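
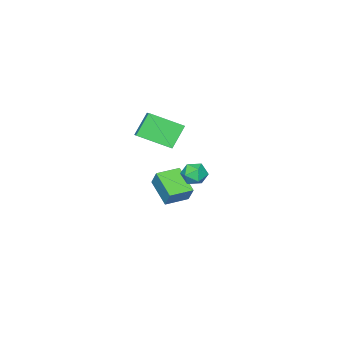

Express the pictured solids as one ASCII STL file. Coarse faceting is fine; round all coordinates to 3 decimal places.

solid 
facet normal -0.926 0.377 0.017
outer loop
vertex -3.155 -2.071 -3.634
vertex -2.913 -1.521 -2.619
vertex -2.582 -0.623 -4.557
endloop
endfacet
facet normal -0.206 -0.467 -0.860
outer loop
vertex -1.267 -1.159 -4.581
vertex -3.155 -2.071 -3.634
vertex -2.582 -0.623 -4.557
endloop
endfacet
facet normal -0.926 0.378 0.017
outer loop
vertex -2.582 -0.623 -4.557
vertex -2.913 -1.521 -2.619
vertex -2.339 -0.073 -3.542
endloop
endfacet
facet normal 0.317 0.800 -0.509
outer loop
vertex -2.339 -0.073 -3.542
vertex -1.267 -1.159 -4.581
vertex -2.582 -0.623 -4.557
endloop
endfacet
facet normal -0.317 -0.800 0.509
outer loop
vertex -3.155 -2.071 -3.634
vertex -1.598 -2.057 -2.643
vertex -2.913 -1.521 -2.619
endloop
endfacet
facet normal -0.206 -0.467 -0.860
outer loop
vertex -1.841 -2.607 -3.658
vertex -3.155 -2.071 -3.634
vertex -1.267 -1.159 -4.581
endloop
endfacet
facet normal -0.317 -0.800 0.509
outer loop
vertex -1.841 -2.607 -3.658
vertex -1.598 -2.057 -2.643
vertex -3.155 -2.071 -3.634
endloop
endfacet
facet normal 0.206 0.467 0.860
outer loop
vertex -2.913 -1.521 -2.619
vertex -1.598 -2.057 -2.643
vertex -2.339 -0.073 -3.542
endloop
endfacet
facet normal 0.317 0.800 -0.509
outer loop
vertex -1.025 -0.609 -3.566
vertex -1.267 -1.159 -4.581
vertex -2.339 -0.073 -3.542
endloop
endfacet
facet normal 0.206 0.467 0.860
outer loop
vertex -2.339 -0.073 -3.542
vertex -1.598 -2.057 -2.643
vertex -1.025 -0.609 -3.566
endloop
endfacet
facet normal 0.926 -0.377 -0.016
outer loop
vertex -1.025 -0.609 -3.566
vertex -1.841 -2.607 -3.658
vertex -1.267 -1.159 -4.581
endloop
endfacet
facet normal 0.926 -0.377 -0.017
outer loop
vertex -1.598 -2.057 -2.643
vertex -1.841 -2.607 -3.658
vertex -1.025 -0.609 -3.566
endloop
endfacet
facet normal -0.620 -0.631 -0.466
outer loop
vertex -4.333 -5.063 -0.172
vertex -5.388 -3.388 -1.036
vertex -3.301 -5.097 -1.498
endloop
endfacet
facet normal 0.488 -0.776 0.400
outer loop
vertex -2.352 -4.132 -0.784
vertex -4.333 -5.063 -0.172
vertex -3.301 -5.097 -1.498
endloop
endfacet
facet normal -0.620 -0.631 -0.467
outer loop
vertex -3.301 -5.097 -1.498
vertex -5.388 -3.388 -1.036
vertex -4.356 -3.422 -2.361
endloop
endfacet
facet normal 0.614 -0.020 -0.789
outer loop
vertex -4.356 -3.422 -2.361
vertex -2.352 -4.132 -0.784
vertex -3.301 -5.097 -1.498
endloop
endfacet
facet normal -0.614 0.020 0.789
outer loop
vertex -4.333 -5.063 -0.172
vertex -4.439 -2.423 -0.322
vertex -5.388 -3.388 -1.036
endloop
endfacet
facet normal 0.488 -0.776 0.400
outer loop
vertex -3.384 -4.098 0.541
vertex -4.333 -5.063 -0.172
vertex -2.352 -4.132 -0.784
endloop
endfacet
facet normal -0.614 0.020 0.789
outer loop
vertex -3.384 -4.098 0.541
vertex -4.439 -2.423 -0.322
vertex -4.333 -5.063 -0.172
endloop
endfacet
facet normal -0.488 0.776 -0.400
outer loop
vertex -5.388 -3.388 -1.036
vertex -4.439 -2.423 -0.322
vertex -4.356 -3.422 -2.361
endloop
endfacet
facet normal 0.614 -0.020 -0.789
outer loop
vertex -3.407 -2.457 -1.648
vertex -2.352 -4.132 -0.784
vertex -4.356 -3.422 -2.361
endloop
endfacet
facet normal -0.488 0.776 -0.400
outer loop
vertex -4.356 -3.422 -2.361
vertex -4.439 -2.423 -0.322
vertex -3.407 -2.457 -1.648
endloop
endfacet
facet normal 0.620 0.631 0.467
outer loop
vertex -3.407 -2.457 -1.648
vertex -3.384 -4.098 0.541
vertex -2.352 -4.132 -0.784
endloop
endfacet
facet normal 0.620 0.631 0.466
outer loop
vertex -4.439 -2.423 -0.322
vertex -3.384 -4.098 0.541
vertex -3.407 -2.457 -1.648
endloop
endfacet
facet normal -0.077 0.070 0.995
outer loop
vertex 1.715 3.553 1.329
vertex 1.034 3.201 1.301
vertex 1.676 2.788 1.38
endloop
endfacet
facet normal 0.606 0.022 0.795
outer loop
vertex 1.715 3.553 1.329
vertex 1.676 2.788 1.38
vertex 2.223 3.117 0.954
endloop
endfacet
facet normal 0.746 0.564 0.354
outer loop
vertex 1.715 3.553 1.329
vertex 2.223 3.117 0.954
vertex 1.919 3.733 0.612
endloop
endfacet
facet normal 0.149 0.948 0.280
outer loop
vertex 1.715 3.553 1.329
vertex 1.919 3.733 0.612
vertex 1.184 3.785 0.826
endloop
endfacet
facet normal -0.360 0.643 0.676
outer loop
vertex 1.715 3.553 1.329
vertex 1.184 3.785 0.826
vertex 1.034 3.201 1.301
endloop
endfacet
facet normal 0.687 -0.585 0.430
outer loop
vertex 2.223 3.117 0.954
vertex 1.676 2.788 1.38
vertex 1.856 2.495 0.694
endloop
endfacet
facet normal -0.419 -0.508 0.752
outer loop
vertex 1.676 2.788 1.38
vertex 1.034 3.201 1.301
vertex 1.121 2.547 0.908
endloop
endfacet
facet normal -0.877 0.418 0.237
outer loop
vertex 1.034 3.201 1.301
vertex 1.184 3.785 0.826
vertex 0.817 3.163 0.566
endloop
endfacet
facet normal -0.053 0.913 -0.404
outer loop
vertex 1.184 3.785 0.826
vertex 1.919 3.733 0.612
vertex 1.364 3.492 0.14
endloop
endfacet
facet normal 0.913 0.292 -0.285
outer loop
vertex 1.919 3.733 0.612
vertex 2.223 3.117 0.954
vertex 2.006 3.079 0.219
endloop
endfacet
facet normal -0.149 -0.948 -0.280
outer loop
vertex 1.325 2.727 0.191
vertex 1.856 2.495 0.694
vertex 1.121 2.547 0.908
endloop
endfacet
facet normal -0.746 -0.564 -0.354
outer loop
vertex 1.325 2.727 0.191
vertex 1.121 2.547 0.908
vertex 0.817 3.163 0.566
endloop
endfacet
facet normal -0.606 -0.022 -0.795
outer loop
vertex 1.325 2.727 0.191
vertex 0.817 3.163 0.566
vertex 1.364 3.492 0.14
endloop
endfacet
facet normal 0.077 -0.070 -0.995
outer loop
vertex 1.325 2.727 0.191
vertex 1.364 3.492 0.14
vertex 2.006 3.079 0.219
endloop
endfacet
facet normal 0.360 -0.643 -0.676
outer loop
vertex 1.325 2.727 0.191
vertex 2.006 3.079 0.219
vertex 1.856 2.495 0.694
endloop
endfacet
facet normal 0.053 -0.913 0.404
outer loop
vertex 1.121 2.547 0.908
vertex 1.856 2.495 0.694
vertex 1.676 2.788 1.38
endloop
endfacet
facet normal -0.913 -0.292 0.285
outer loop
vertex 0.817 3.163 0.566
vertex 1.121 2.547 0.908
vertex 1.034 3.201 1.301
endloop
endfacet
facet normal -0.687 0.585 -0.430
outer loop
vertex 1.364 3.492 0.14
vertex 0.817 3.163 0.566
vertex 1.184 3.785 0.826
endloop
endfacet
facet normal 0.419 0.508 -0.752
outer loop
vertex 2.006 3.079 0.219
vertex 1.364 3.492 0.14
vertex 1.919 3.733 0.612
endloop
endfacet
facet normal 0.877 -0.418 -0.237
outer loop
vertex 1.856 2.495 0.694
vertex 2.006 3.079 0.219
vertex 2.223 3.117 0.954
endloop
endfacet

endsolid


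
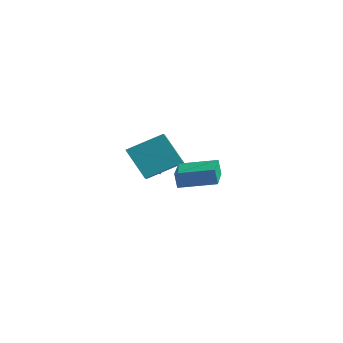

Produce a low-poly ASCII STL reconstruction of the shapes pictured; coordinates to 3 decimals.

solid 
facet normal -0.608 0.660 -0.441
outer loop
vertex -1.629 -3.357 -1.023
vertex -0.713 -1.941 -0.169
vertex -0.478 -3.245 -2.442
endloop
endfacet
facet normal -0.484 -0.749 -0.452
outer loop
vertex 0.033 -3.799 -2.071
vertex -1.629 -3.357 -1.023
vertex -0.478 -3.245 -2.442
endloop
endfacet
facet normal -0.608 0.660 -0.441
outer loop
vertex -0.478 -3.245 -2.442
vertex -0.713 -1.941 -0.169
vertex 0.438 -1.829 -1.587
endloop
endfacet
facet normal 0.629 0.061 -0.775
outer loop
vertex 0.438 -1.829 -1.587
vertex 0.033 -3.799 -2.071
vertex -0.478 -3.245 -2.442
endloop
endfacet
facet normal -0.629 -0.061 0.775
outer loop
vertex -1.629 -3.357 -1.023
vertex -0.202 -2.495 0.202
vertex -0.713 -1.941 -0.169
endloop
endfacet
facet normal -0.484 -0.749 -0.452
outer loop
vertex -1.118 -3.911 -0.653
vertex -1.629 -3.357 -1.023
vertex 0.033 -3.799 -2.071
endloop
endfacet
facet normal -0.628 -0.062 0.775
outer loop
vertex -1.118 -3.911 -0.653
vertex -0.202 -2.495 0.202
vertex -1.629 -3.357 -1.023
endloop
endfacet
facet normal 0.484 0.749 0.452
outer loop
vertex -0.713 -1.941 -0.169
vertex -0.202 -2.495 0.202
vertex 0.438 -1.829 -1.587
endloop
endfacet
facet normal 0.628 0.061 -0.776
outer loop
vertex 0.949 -2.383 -1.217
vertex 0.033 -3.799 -2.071
vertex 0.438 -1.829 -1.587
endloop
endfacet
facet normal 0.485 0.749 0.452
outer loop
vertex 0.438 -1.829 -1.587
vertex -0.202 -2.495 0.202
vertex 0.949 -2.383 -1.217
endloop
endfacet
facet normal 0.608 -0.660 0.442
outer loop
vertex 0.949 -2.383 -1.217
vertex -1.118 -3.911 -0.653
vertex 0.033 -3.799 -2.071
endloop
endfacet
facet normal 0.608 -0.660 0.441
outer loop
vertex -0.202 -2.495 0.202
vertex -1.118 -3.911 -0.653
vertex 0.949 -2.383 -1.217
endloop
endfacet
facet normal -0.144 -0.827 -0.543
outer loop
vertex -1.924 -1.09 -3.155
vertex -2.603 -1.046 -3.042
vertex -2.324 -0.734 -3.591
endloop
endfacet
facet normal 0.779 0.579 -0.241
outer loop
vertex -1.924 -1.09 -3.155
vertex -2.324 -0.734 -3.591
vertex -2.437 -0.094 -2.418
endloop
endfacet
facet normal -0.144 -0.827 -0.543
outer loop
vertex -2.324 -0.734 -3.591
vertex -2.603 -1.046 -3.042
vertex -3.003 -0.69 -3.478
endloop
endfacet
facet normal -0.023 0.877 -0.481
outer loop
vertex -2.324 -0.734 -3.591
vertex -3.003 -0.69 -3.478
vertex -2.437 -0.094 -2.418
endloop
endfacet
facet normal -0.145 -0.827 -0.542
outer loop
vertex -3.003 -0.69 -3.478
vertex -2.603 -1.046 -3.042
vertex -3.282 -1.001 -2.929
endloop
endfacet
facet normal -0.735 0.678 0.011
outer loop
vertex -3.003 -0.69 -3.478
vertex -3.282 -1.001 -2.929
vertex -2.437 -0.094 -2.418
endloop
endfacet
facet normal -0.145 -0.827 -0.542
outer loop
vertex -3.282 -1.001 -2.929
vertex -2.603 -1.046 -3.042
vertex -2.882 -1.357 -2.493
endloop
endfacet
facet normal -0.645 0.183 0.742
outer loop
vertex -3.282 -1.001 -2.929
vertex -2.882 -1.357 -2.493
vertex -2.437 -0.094 -2.418
endloop
endfacet
facet normal -0.145 -0.828 -0.542
outer loop
vertex -2.882 -1.357 -2.493
vertex -2.603 -1.046 -3.042
vertex -2.203 -1.401 -2.607
endloop
endfacet
facet normal 0.157 -0.114 0.981
outer loop
vertex -2.882 -1.357 -2.493
vertex -2.203 -1.401 -2.607
vertex -2.437 -0.094 -2.418
endloop
endfacet
facet normal -0.144 -0.827 -0.543
outer loop
vertex -2.203 -1.401 -2.607
vertex -2.603 -1.046 -3.042
vertex -1.924 -1.09 -3.155
endloop
endfacet
facet normal 0.868 0.085 0.490
outer loop
vertex -2.203 -1.401 -2.607
vertex -1.924 -1.09 -3.155
vertex -2.437 -0.094 -2.418
endloop
endfacet
facet normal -0.735 -0.656 -0.170
outer loop
vertex 2.683 -4.519 -0.646
vertex 1.556 -3.207 -0.837
vertex 2.845 -4.495 -1.439
endloop
endfacet
facet normal 0.648 -0.754 0.110
outer loop
vertex 4.124 -3.353 -1.143
vertex 2.683 -4.519 -0.646
vertex 2.845 -4.495 -1.439
endloop
endfacet
facet normal -0.735 -0.656 -0.170
outer loop
vertex 2.845 -4.495 -1.439
vertex 1.556 -3.207 -0.837
vertex 1.718 -3.183 -1.63
endloop
endfacet
facet normal 0.200 0.029 -0.979
outer loop
vertex 1.718 -3.183 -1.63
vertex 4.124 -3.353 -1.143
vertex 2.845 -4.495 -1.439
endloop
endfacet
facet normal -0.200 -0.029 0.979
outer loop
vertex 2.683 -4.519 -0.646
vertex 2.835 -2.065 -0.541
vertex 1.556 -3.207 -0.837
endloop
endfacet
facet normal 0.648 -0.754 0.110
outer loop
vertex 3.962 -3.377 -0.35
vertex 2.683 -4.519 -0.646
vertex 4.124 -3.353 -1.143
endloop
endfacet
facet normal -0.200 -0.029 0.979
outer loop
vertex 3.962 -3.377 -0.35
vertex 2.835 -2.065 -0.541
vertex 2.683 -4.519 -0.646
endloop
endfacet
facet normal -0.648 0.754 -0.110
outer loop
vertex 1.556 -3.207 -0.837
vertex 2.835 -2.065 -0.541
vertex 1.718 -3.183 -1.63
endloop
endfacet
facet normal 0.200 0.029 -0.979
outer loop
vertex 2.997 -2.041 -1.334
vertex 4.124 -3.353 -1.143
vertex 1.718 -3.183 -1.63
endloop
endfacet
facet normal -0.648 0.754 -0.110
outer loop
vertex 1.718 -3.183 -1.63
vertex 2.835 -2.065 -0.541
vertex 2.997 -2.041 -1.334
endloop
endfacet
facet normal 0.735 0.656 0.170
outer loop
vertex 2.997 -2.041 -1.334
vertex 3.962 -3.377 -0.35
vertex 4.124 -3.353 -1.143
endloop
endfacet
facet normal 0.735 0.656 0.170
outer loop
vertex 2.835 -2.065 -0.541
vertex 3.962 -3.377 -0.35
vertex 2.997 -2.041 -1.334
endloop
endfacet

endsolid


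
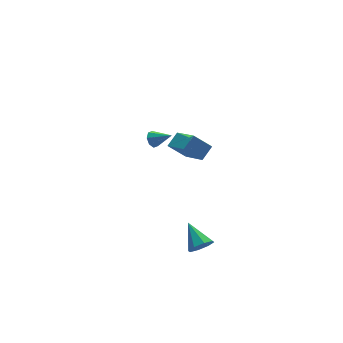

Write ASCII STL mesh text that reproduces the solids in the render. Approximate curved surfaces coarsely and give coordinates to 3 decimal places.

solid 
facet normal -0.570 0.637 -0.518
outer loop
vertex -0.182 4.538 -0.235
vertex -0.646 4.143 -0.21
vertex -0.452 4.602 0.141
endloop
endfacet
facet normal 0.755 0.463 0.464
outer loop
vertex -0.182 4.538 -0.235
vertex -0.452 4.602 0.141
vertex 0.146 3.257 0.51
endloop
endfacet
facet normal -0.570 0.637 -0.519
outer loop
vertex -0.452 4.602 0.141
vertex -0.646 4.143 -0.21
vertex -0.835 4.398 0.311
endloop
endfacet
facet normal 0.219 0.348 0.912
outer loop
vertex -0.452 4.602 0.141
vertex -0.835 4.398 0.311
vertex 0.146 3.257 0.51
endloop
endfacet
facet normal -0.570 0.637 -0.519
outer loop
vertex -0.835 4.398 0.311
vertex -0.646 4.143 -0.21
vertex -1.108 4.044 0.176
endloop
endfacet
facet normal -0.321 -0.112 0.941
outer loop
vertex -0.835 4.398 0.311
vertex -1.108 4.044 0.176
vertex 0.146 3.257 0.51
endloop
endfacet
facet normal -0.570 0.638 -0.518
outer loop
vertex -1.108 4.044 0.176
vertex -0.646 4.143 -0.21
vertex -1.111 3.748 -0.185
endloop
endfacet
facet normal -0.547 -0.645 0.534
outer loop
vertex -1.108 4.044 0.176
vertex -1.111 3.748 -0.185
vertex 0.146 3.257 0.51
endloop
endfacet
facet normal -0.570 0.638 -0.518
outer loop
vertex -1.111 3.748 -0.185
vertex -0.646 4.143 -0.21
vertex -0.841 3.684 -0.561
endloop
endfacet
facet normal -0.327 -0.942 -0.074
outer loop
vertex -1.111 3.748 -0.185
vertex -0.841 3.684 -0.561
vertex 0.146 3.257 0.51
endloop
endfacet
facet normal -0.571 0.638 -0.517
outer loop
vertex -0.841 3.684 -0.561
vertex -0.646 4.143 -0.21
vertex -0.458 3.889 -0.731
endloop
endfacet
facet normal 0.210 -0.826 -0.523
outer loop
vertex -0.841 3.684 -0.561
vertex -0.458 3.889 -0.731
vertex 0.146 3.257 0.51
endloop
endfacet
facet normal -0.570 0.639 -0.517
outer loop
vertex -0.458 3.889 -0.731
vertex -0.646 4.143 -0.21
vertex -0.185 4.242 -0.596
endloop
endfacet
facet normal 0.749 -0.368 -0.552
outer loop
vertex -0.458 3.889 -0.731
vertex -0.185 4.242 -0.596
vertex 0.146 3.257 0.51
endloop
endfacet
facet normal -0.571 0.637 -0.518
outer loop
vertex -0.185 4.242 -0.596
vertex -0.646 4.143 -0.21
vertex -0.182 4.538 -0.235
endloop
endfacet
facet normal 0.976 0.166 -0.144
outer loop
vertex -0.185 4.242 -0.596
vertex -0.182 4.538 -0.235
vertex 0.146 3.257 0.51
endloop
endfacet
facet normal -0.641 0.383 0.665
outer loop
vertex -2.032 -2.325 4.452
vertex -1.219 -1.955 5.023
vertex -2.087 -0.477 3.334
endloop
endfacet
facet normal -0.766 -0.349 -0.539
outer loop
vertex -1.201 -1.005 2.417
vertex -2.032 -2.325 4.452
vertex -2.087 -0.477 3.334
endloop
endfacet
facet normal -0.642 0.383 0.665
outer loop
vertex -2.087 -0.477 3.334
vertex -1.219 -1.955 5.023
vertex -1.274 -0.107 3.906
endloop
endfacet
facet normal -0.025 0.855 -0.517
outer loop
vertex -1.274 -0.107 3.906
vertex -1.201 -1.005 2.417
vertex -2.087 -0.477 3.334
endloop
endfacet
facet normal 0.026 -0.855 0.517
outer loop
vertex -2.032 -2.325 4.452
vertex -0.333 -2.483 4.106
vertex -1.219 -1.955 5.023
endloop
endfacet
facet normal -0.767 -0.349 -0.539
outer loop
vertex -1.146 -2.853 3.534
vertex -2.032 -2.325 4.452
vertex -1.201 -1.005 2.417
endloop
endfacet
facet normal 0.026 -0.856 0.517
outer loop
vertex -1.146 -2.853 3.534
vertex -0.333 -2.483 4.106
vertex -2.032 -2.325 4.452
endloop
endfacet
facet normal 0.766 0.349 0.539
outer loop
vertex -1.219 -1.955 5.023
vertex -0.333 -2.483 4.106
vertex -1.274 -0.107 3.906
endloop
endfacet
facet normal -0.026 0.855 -0.517
outer loop
vertex -0.388 -0.635 2.988
vertex -1.201 -1.005 2.417
vertex -1.274 -0.107 3.906
endloop
endfacet
facet normal 0.767 0.349 0.539
outer loop
vertex -1.274 -0.107 3.906
vertex -0.333 -2.483 4.106
vertex -0.388 -0.635 2.988
endloop
endfacet
facet normal 0.641 -0.383 -0.665
outer loop
vertex -0.388 -0.635 2.988
vertex -1.146 -2.853 3.534
vertex -1.201 -1.005 2.417
endloop
endfacet
facet normal 0.642 -0.383 -0.664
outer loop
vertex -0.333 -2.483 4.106
vertex -1.146 -2.853 3.534
vertex -0.388 -0.635 2.988
endloop
endfacet
facet normal 0.015 -0.859 -0.512
outer loop
vertex -1.523 -4.328 -2.938
vertex -2.137 -4.614 -2.476
vertex -2.087 -4.195 -3.178
endloop
endfacet
facet normal 0.396 0.765 -0.507
outer loop
vertex -1.523 -4.328 -2.938
vertex -2.087 -4.195 -3.178
vertex -2.163 -3.086 -1.564
endloop
endfacet
facet normal 0.015 -0.859 -0.512
outer loop
vertex -2.087 -4.195 -3.178
vertex -2.137 -4.614 -2.476
vertex -2.681 -4.307 -3.007
endloop
endfacet
facet normal -0.305 0.778 -0.549
outer loop
vertex -2.087 -4.195 -3.178
vertex -2.681 -4.307 -3.007
vertex -2.163 -3.086 -1.564
endloop
endfacet
facet normal 0.015 -0.859 -0.512
outer loop
vertex -2.681 -4.307 -3.007
vertex -2.137 -4.614 -2.476
vertex -2.956 -4.599 -2.525
endloop
endfacet
facet normal -0.832 0.533 -0.152
outer loop
vertex -2.681 -4.307 -3.007
vertex -2.956 -4.599 -2.525
vertex -2.163 -3.086 -1.564
endloop
endfacet
facet normal 0.015 -0.859 -0.511
outer loop
vertex -2.956 -4.599 -2.525
vertex -2.137 -4.614 -2.476
vertex -2.751 -4.9 -2.013
endloop
endfacet
facet normal -0.875 0.172 0.452
outer loop
vertex -2.956 -4.599 -2.525
vertex -2.751 -4.9 -2.013
vertex -2.163 -3.086 -1.564
endloop
endfacet
facet normal 0.014 -0.859 -0.512
outer loop
vertex -2.751 -4.9 -2.013
vertex -2.137 -4.614 -2.476
vertex -2.187 -5.034 -1.773
endloop
endfacet
facet normal -0.408 -0.092 0.908
outer loop
vertex -2.751 -4.9 -2.013
vertex -2.187 -5.034 -1.773
vertex -2.163 -3.086 -1.564
endloop
endfacet
facet normal 0.015 -0.859 -0.512
outer loop
vertex -2.187 -5.034 -1.773
vertex -2.137 -4.614 -2.476
vertex -1.594 -4.922 -1.944
endloop
endfacet
facet normal 0.294 -0.106 0.950
outer loop
vertex -2.187 -5.034 -1.773
vertex -1.594 -4.922 -1.944
vertex -2.163 -3.086 -1.564
endloop
endfacet
facet normal 0.014 -0.859 -0.512
outer loop
vertex -1.594 -4.922 -1.944
vertex -2.137 -4.614 -2.476
vertex -1.319 -4.63 -2.427
endloop
endfacet
facet normal 0.822 0.140 0.553
outer loop
vertex -1.594 -4.922 -1.944
vertex -1.319 -4.63 -2.427
vertex -2.163 -3.086 -1.564
endloop
endfacet
facet normal 0.014 -0.858 -0.513
outer loop
vertex -1.319 -4.63 -2.427
vertex -2.137 -4.614 -2.476
vertex -1.523 -4.328 -2.938
endloop
endfacet
facet normal 0.864 0.500 -0.049
outer loop
vertex -1.319 -4.63 -2.427
vertex -1.523 -4.328 -2.938
vertex -2.163 -3.086 -1.564
endloop
endfacet

endsolid


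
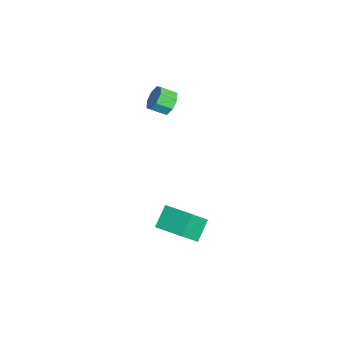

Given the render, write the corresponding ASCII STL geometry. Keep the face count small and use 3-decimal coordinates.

solid 
facet normal 0.138 0.854 -0.501
outer loop
vertex -2.022 -0.006 3.801
vertex -2.872 -0.022 3.539
vertex -2.434 0.316 4.236
endloop
endfacet
facet normal 0.784 0.215 0.583
outer loop
vertex -2.022 -0.006 3.801
vertex -2.434 0.316 4.236
vertex -2.177 -0.963 4.362
endloop
endfacet
facet normal 0.784 0.215 0.582
outer loop
vertex -2.177 -0.963 4.362
vertex -2.434 0.316 4.236
vertex -2.589 -0.641 4.798
endloop
endfacet
facet normal -0.138 -0.855 0.500
outer loop
vertex -2.177 -0.963 4.362
vertex -2.589 -0.641 4.798
vertex -3.028 -0.978 4.101
endloop
endfacet
facet normal 0.139 0.854 -0.501
outer loop
vertex -2.434 0.316 4.236
vertex -2.872 -0.022 3.539
vertex -3.103 0.441 4.264
endloop
endfacet
facet normal 0.127 0.487 0.864
outer loop
vertex -2.434 0.316 4.236
vertex -3.103 0.441 4.264
vertex -2.589 -0.641 4.798
endloop
endfacet
facet normal 0.126 0.486 0.865
outer loop
vertex -2.589 -0.641 4.798
vertex -3.103 0.441 4.264
vertex -3.258 -0.516 4.825
endloop
endfacet
facet normal -0.139 -0.854 0.501
outer loop
vertex -2.589 -0.641 4.798
vertex -3.258 -0.516 4.825
vertex -3.028 -0.978 4.101
endloop
endfacet
facet normal 0.139 0.854 -0.501
outer loop
vertex -3.103 0.441 4.264
vertex -2.872 -0.022 3.539
vertex -3.637 0.295 3.867
endloop
endfacet
facet normal -0.605 0.473 0.640
outer loop
vertex -3.103 0.441 4.264
vertex -3.637 0.295 3.867
vertex -3.258 -0.516 4.825
endloop
endfacet
facet normal -0.605 0.473 0.640
outer loop
vertex -3.258 -0.516 4.825
vertex -3.637 0.295 3.867
vertex -3.792 -0.662 4.428
endloop
endfacet
facet normal -0.139 -0.854 0.501
outer loop
vertex -3.258 -0.516 4.825
vertex -3.792 -0.662 4.428
vertex -3.028 -0.978 4.101
endloop
endfacet
facet normal 0.139 0.854 -0.502
outer loop
vertex -3.637 0.295 3.867
vertex -2.872 -0.022 3.539
vertex -3.723 -0.037 3.278
endloop
endfacet
facet normal -0.982 0.183 0.040
outer loop
vertex -3.637 0.295 3.867
vertex -3.723 -0.037 3.278
vertex -3.792 -0.662 4.428
endloop
endfacet
facet normal -0.982 0.183 0.040
outer loop
vertex -3.792 -0.662 4.428
vertex -3.723 -0.037 3.278
vertex -3.878 -0.994 3.839
endloop
endfacet
facet normal -0.139 -0.854 0.502
outer loop
vertex -3.792 -0.662 4.428
vertex -3.878 -0.994 3.839
vertex -3.028 -0.978 4.101
endloop
endfacet
facet normal 0.138 0.855 -0.500
outer loop
vertex -3.723 -0.037 3.278
vertex -2.872 -0.022 3.539
vertex -3.311 -0.359 2.842
endloop
endfacet
facet normal -0.784 -0.214 -0.582
outer loop
vertex -3.723 -0.037 3.278
vertex -3.311 -0.359 2.842
vertex -3.878 -0.994 3.839
endloop
endfacet
facet normal -0.784 -0.215 -0.583
outer loop
vertex -3.878 -0.994 3.839
vertex -3.311 -0.359 2.842
vertex -3.466 -1.316 3.404
endloop
endfacet
facet normal -0.138 -0.854 0.501
outer loop
vertex -3.878 -0.994 3.839
vertex -3.466 -1.316 3.404
vertex -3.028 -0.978 4.101
endloop
endfacet
facet normal 0.139 0.854 -0.501
outer loop
vertex -3.311 -0.359 2.842
vertex -2.872 -0.022 3.539
vertex -2.642 -0.484 2.815
endloop
endfacet
facet normal -0.126 -0.487 -0.864
outer loop
vertex -3.311 -0.359 2.842
vertex -2.642 -0.484 2.815
vertex -3.466 -1.316 3.404
endloop
endfacet
facet normal -0.127 -0.486 -0.865
outer loop
vertex -3.466 -1.316 3.404
vertex -2.642 -0.484 2.815
vertex -2.797 -1.441 3.376
endloop
endfacet
facet normal -0.139 -0.854 0.501
outer loop
vertex -3.466 -1.316 3.404
vertex -2.797 -1.441 3.376
vertex -3.028 -0.978 4.101
endloop
endfacet
facet normal 0.139 0.854 -0.501
outer loop
vertex -2.642 -0.484 2.815
vertex -2.872 -0.022 3.539
vertex -2.108 -0.338 3.212
endloop
endfacet
facet normal 0.605 -0.473 -0.640
outer loop
vertex -2.642 -0.484 2.815
vertex -2.108 -0.338 3.212
vertex -2.797 -1.441 3.376
endloop
endfacet
facet normal 0.605 -0.473 -0.640
outer loop
vertex -2.797 -1.441 3.376
vertex -2.108 -0.338 3.212
vertex -2.263 -1.295 3.773
endloop
endfacet
facet normal -0.139 -0.854 0.501
outer loop
vertex -2.797 -1.441 3.376
vertex -2.263 -1.295 3.773
vertex -3.028 -0.978 4.101
endloop
endfacet
facet normal 0.139 0.854 -0.502
outer loop
vertex -2.108 -0.338 3.212
vertex -2.872 -0.022 3.539
vertex -2.022 -0.006 3.801
endloop
endfacet
facet normal 0.982 -0.183 -0.040
outer loop
vertex -2.108 -0.338 3.212
vertex -2.022 -0.006 3.801
vertex -2.263 -1.295 3.773
endloop
endfacet
facet normal 0.982 -0.183 -0.040
outer loop
vertex -2.263 -1.295 3.773
vertex -2.022 -0.006 3.801
vertex -2.177 -0.963 4.362
endloop
endfacet
facet normal -0.139 -0.854 0.502
outer loop
vertex -2.263 -1.295 3.773
vertex -2.177 -0.963 4.362
vertex -3.028 -0.978 4.101
endloop
endfacet
facet normal -0.635 0.476 0.608
outer loop
vertex 0.996 -0.922 -2.535
vertex 2.333 0.428 -2.197
vertex 0.291 0.174 -4.129
endloop
endfacet
facet normal -0.693 -0.700 -0.175
outer loop
vertex 1.307 -0.588 -5.103
vertex 0.996 -0.922 -2.535
vertex 0.291 0.174 -4.129
endloop
endfacet
facet normal -0.635 0.476 0.608
outer loop
vertex 0.291 0.174 -4.129
vertex 2.333 0.428 -2.197
vertex 1.628 1.525 -3.792
endloop
endfacet
facet normal -0.343 0.532 -0.774
outer loop
vertex 1.628 1.525 -3.792
vertex 1.307 -0.588 -5.103
vertex 0.291 0.174 -4.129
endloop
endfacet
facet normal 0.342 -0.533 0.774
outer loop
vertex 0.996 -0.922 -2.535
vertex 3.349 -0.334 -3.171
vertex 2.333 0.428 -2.197
endloop
endfacet
facet normal -0.693 -0.700 -0.175
outer loop
vertex 2.012 -1.685 -3.508
vertex 0.996 -0.922 -2.535
vertex 1.307 -0.588 -5.103
endloop
endfacet
facet normal 0.342 -0.532 0.775
outer loop
vertex 2.012 -1.685 -3.508
vertex 3.349 -0.334 -3.171
vertex 0.996 -0.922 -2.535
endloop
endfacet
facet normal 0.693 0.700 0.175
outer loop
vertex 2.333 0.428 -2.197
vertex 3.349 -0.334 -3.171
vertex 1.628 1.525 -3.792
endloop
endfacet
facet normal -0.342 0.532 -0.774
outer loop
vertex 2.644 0.762 -4.765
vertex 1.307 -0.588 -5.103
vertex 1.628 1.525 -3.792
endloop
endfacet
facet normal 0.693 0.700 0.175
outer loop
vertex 1.628 1.525 -3.792
vertex 3.349 -0.334 -3.171
vertex 2.644 0.762 -4.765
endloop
endfacet
facet normal 0.635 -0.476 -0.608
outer loop
vertex 2.644 0.762 -4.765
vertex 2.012 -1.685 -3.508
vertex 1.307 -0.588 -5.103
endloop
endfacet
facet normal 0.635 -0.476 -0.608
outer loop
vertex 3.349 -0.334 -3.171
vertex 2.012 -1.685 -3.508
vertex 2.644 0.762 -4.765
endloop
endfacet

endsolid


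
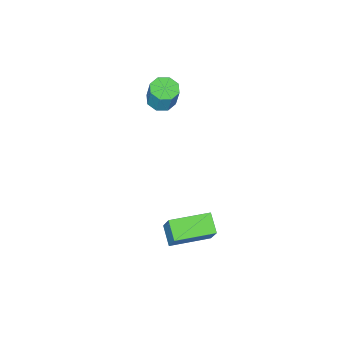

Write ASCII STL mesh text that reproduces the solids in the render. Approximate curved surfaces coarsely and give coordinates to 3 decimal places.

solid 
facet normal -0.846 0.533 -0.032
outer loop
vertex 0.718 3.801 -1.528
vertex 1.131 4.431 -1.964
vertex 0.442 3.305 -2.504
endloop
endfacet
facet normal -0.474 -0.724 0.502
outer loop
vertex 1.769 2.469 -2.456
vertex 0.718 3.801 -1.528
vertex 0.442 3.305 -2.504
endloop
endfacet
facet normal -0.846 0.532 -0.030
outer loop
vertex 0.442 3.305 -2.504
vertex 1.131 4.431 -1.964
vertex 0.854 3.935 -2.941
endloop
endfacet
facet normal -0.245 -0.439 -0.864
outer loop
vertex 0.854 3.935 -2.941
vertex 1.769 2.469 -2.456
vertex 0.442 3.305 -2.504
endloop
endfacet
facet normal 0.245 0.438 0.865
outer loop
vertex 0.718 3.801 -1.528
vertex 2.458 3.595 -1.916
vertex 1.131 4.431 -1.964
endloop
endfacet
facet normal -0.474 -0.724 0.502
outer loop
vertex 2.046 2.965 -1.479
vertex 0.718 3.801 -1.528
vertex 1.769 2.469 -2.456
endloop
endfacet
facet normal 0.245 0.439 0.864
outer loop
vertex 2.046 2.965 -1.479
vertex 2.458 3.595 -1.916
vertex 0.718 3.801 -1.528
endloop
endfacet
facet normal 0.474 0.724 -0.502
outer loop
vertex 1.131 4.431 -1.964
vertex 2.458 3.595 -1.916
vertex 0.854 3.935 -2.941
endloop
endfacet
facet normal -0.244 -0.439 -0.865
outer loop
vertex 2.182 3.099 -2.892
vertex 1.769 2.469 -2.456
vertex 0.854 3.935 -2.941
endloop
endfacet
facet normal 0.474 0.724 -0.502
outer loop
vertex 0.854 3.935 -2.941
vertex 2.458 3.595 -1.916
vertex 2.182 3.099 -2.892
endloop
endfacet
facet normal 0.846 -0.533 0.031
outer loop
vertex 2.182 3.099 -2.892
vertex 2.046 2.965 -1.479
vertex 1.769 2.469 -2.456
endloop
endfacet
facet normal 0.846 -0.532 0.031
outer loop
vertex 2.458 3.595 -1.916
vertex 2.046 2.965 -1.479
vertex 2.182 3.099 -2.892
endloop
endfacet
facet normal -0.126 -0.282 -0.951
outer loop
vertex -0.059 0.544 1.782
vertex -0.564 0.338 1.91
vertex -0.37 0.835 1.737
endloop
endfacet
facet normal 0.676 0.677 -0.290
outer loop
vertex -0.059 0.544 1.782
vertex -0.37 0.835 1.737
vertex 0.069 0.828 2.743
endloop
endfacet
facet normal 0.674 0.680 -0.289
outer loop
vertex 0.069 0.828 2.743
vertex -0.37 0.835 1.737
vertex -0.243 1.118 2.698
endloop
endfacet
facet normal 0.124 0.282 0.951
outer loop
vertex 0.069 0.828 2.743
vertex -0.243 1.118 2.698
vertex -0.436 0.622 2.87
endloop
endfacet
facet normal -0.128 -0.281 -0.951
outer loop
vertex -0.37 0.835 1.737
vertex -0.564 0.338 1.91
vertex -0.795 0.835 1.794
endloop
endfacet
facet normal -0.037 0.960 -0.278
outer loop
vertex -0.37 0.835 1.737
vertex -0.795 0.835 1.794
vertex -0.243 1.118 2.698
endloop
endfacet
facet normal -0.037 0.960 -0.278
outer loop
vertex -0.243 1.118 2.698
vertex -0.795 0.835 1.794
vertex -0.668 1.118 2.755
endloop
endfacet
facet normal 0.128 0.280 0.951
outer loop
vertex -0.243 1.118 2.698
vertex -0.668 1.118 2.755
vertex -0.436 0.622 2.87
endloop
endfacet
facet normal -0.125 -0.280 -0.952
outer loop
vertex -0.795 0.835 1.794
vertex -0.564 0.338 1.91
vertex -1.085 0.544 1.918
endloop
endfacet
facet normal -0.726 0.679 -0.104
outer loop
vertex -0.795 0.835 1.794
vertex -1.085 0.544 1.918
vertex -0.668 1.118 2.755
endloop
endfacet
facet normal -0.727 0.678 -0.103
outer loop
vertex -0.668 1.118 2.755
vertex -1.085 0.544 1.918
vertex -0.957 0.827 2.879
endloop
endfacet
facet normal 0.127 0.280 0.952
outer loop
vertex -0.668 1.118 2.755
vertex -0.957 0.827 2.879
vertex -0.436 0.622 2.87
endloop
endfacet
facet normal -0.125 -0.280 -0.952
outer loop
vertex -1.085 0.544 1.918
vertex -0.564 0.338 1.91
vertex -1.069 0.132 2.037
endloop
endfacet
facet normal -0.991 -0.000 0.132
outer loop
vertex -1.085 0.544 1.918
vertex -1.069 0.132 2.037
vertex -0.957 0.827 2.879
endloop
endfacet
facet normal -0.991 -0.000 0.132
outer loop
vertex -0.957 0.827 2.879
vertex -1.069 0.132 2.037
vertex -0.941 0.416 2.998
endloop
endfacet
facet normal 0.127 0.280 0.951
outer loop
vertex -0.957 0.827 2.879
vertex -0.941 0.416 2.998
vertex -0.436 0.622 2.87
endloop
endfacet
facet normal -0.124 -0.282 -0.951
outer loop
vertex -1.069 0.132 2.037
vertex -0.564 0.338 1.91
vertex -0.757 -0.158 2.082
endloop
endfacet
facet normal -0.674 -0.680 0.291
outer loop
vertex -1.069 0.132 2.037
vertex -0.757 -0.158 2.082
vertex -0.941 0.416 2.998
endloop
endfacet
facet normal -0.676 -0.678 0.289
outer loop
vertex -0.941 0.416 2.998
vertex -0.757 -0.158 2.082
vertex -0.63 0.125 3.043
endloop
endfacet
facet normal 0.126 0.282 0.951
outer loop
vertex -0.941 0.416 2.998
vertex -0.63 0.125 3.043
vertex -0.436 0.622 2.87
endloop
endfacet
facet normal -0.128 -0.280 -0.951
outer loop
vertex -0.757 -0.158 2.082
vertex -0.564 0.338 1.91
vertex -0.332 -0.158 2.025
endloop
endfacet
facet normal 0.037 -0.960 0.278
outer loop
vertex -0.757 -0.158 2.082
vertex -0.332 -0.158 2.025
vertex -0.63 0.125 3.043
endloop
endfacet
facet normal 0.037 -0.960 0.278
outer loop
vertex -0.63 0.125 3.043
vertex -0.332 -0.158 2.025
vertex -0.205 0.125 2.986
endloop
endfacet
facet normal 0.128 0.281 0.951
outer loop
vertex -0.63 0.125 3.043
vertex -0.205 0.125 2.986
vertex -0.436 0.622 2.87
endloop
endfacet
facet normal -0.127 -0.280 -0.952
outer loop
vertex -0.332 -0.158 2.025
vertex -0.564 0.338 1.91
vertex -0.043 0.133 1.901
endloop
endfacet
facet normal 0.727 -0.678 0.104
outer loop
vertex -0.332 -0.158 2.025
vertex -0.043 0.133 1.901
vertex -0.205 0.125 2.986
endloop
endfacet
facet normal 0.726 -0.680 0.103
outer loop
vertex -0.205 0.125 2.986
vertex -0.043 0.133 1.901
vertex 0.085 0.416 2.862
endloop
endfacet
facet normal 0.125 0.280 0.952
outer loop
vertex -0.205 0.125 2.986
vertex 0.085 0.416 2.862
vertex -0.436 0.622 2.87
endloop
endfacet
facet normal -0.127 -0.280 -0.951
outer loop
vertex -0.043 0.133 1.901
vertex -0.564 0.338 1.91
vertex -0.059 0.544 1.782
endloop
endfacet
facet normal 0.991 0.000 -0.132
outer loop
vertex -0.043 0.133 1.901
vertex -0.059 0.544 1.782
vertex 0.085 0.416 2.862
endloop
endfacet
facet normal 0.991 0.000 -0.132
outer loop
vertex 0.085 0.416 2.862
vertex -0.059 0.544 1.782
vertex 0.069 0.828 2.743
endloop
endfacet
facet normal 0.125 0.280 0.952
outer loop
vertex 0.085 0.416 2.862
vertex 0.069 0.828 2.743
vertex -0.436 0.622 2.87
endloop
endfacet

endsolid


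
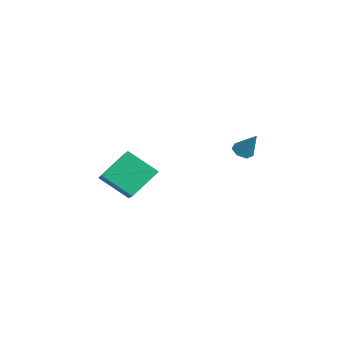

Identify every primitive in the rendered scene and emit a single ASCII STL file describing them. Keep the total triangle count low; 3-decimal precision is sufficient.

solid 
facet normal -0.466 -0.269 -0.843
outer loop
vertex 0.417 1.866 0.381
vertex -0.033 1.9 0.619
vertex 0.219 2.262 0.364
endloop
endfacet
facet normal 0.877 0.429 -0.215
outer loop
vertex 0.417 1.866 0.381
vertex 0.219 2.262 0.364
vertex 0.553 2.24 1.681
endloop
endfacet
facet normal -0.465 -0.270 -0.843
outer loop
vertex 0.219 2.262 0.364
vertex -0.033 1.9 0.619
vertex -0.168 2.385 0.538
endloop
endfacet
facet normal 0.280 0.958 -0.055
outer loop
vertex 0.219 2.262 0.364
vertex -0.168 2.385 0.538
vertex 0.553 2.24 1.681
endloop
endfacet
facet normal -0.466 -0.270 -0.842
outer loop
vertex -0.168 2.385 0.538
vertex -0.033 1.9 0.619
vertex -0.454 2.143 0.774
endloop
endfacet
facet normal -0.408 0.837 0.364
outer loop
vertex -0.168 2.385 0.538
vertex -0.454 2.143 0.774
vertex 0.553 2.24 1.681
endloop
endfacet
facet normal -0.466 -0.270 -0.843
outer loop
vertex -0.454 2.143 0.774
vertex -0.033 1.9 0.619
vertex -0.423 1.718 0.893
endloop
endfacet
facet normal -0.669 0.155 0.727
outer loop
vertex -0.454 2.143 0.774
vertex -0.423 1.718 0.893
vertex 0.553 2.24 1.681
endloop
endfacet
facet normal -0.466 -0.270 -0.843
outer loop
vertex -0.423 1.718 0.893
vertex -0.033 1.9 0.619
vertex -0.099 1.43 0.806
endloop
endfacet
facet normal -0.306 -0.574 0.759
outer loop
vertex -0.423 1.718 0.893
vertex -0.099 1.43 0.806
vertex 0.553 2.24 1.681
endloop
endfacet
facet normal -0.466 -0.270 -0.843
outer loop
vertex -0.099 1.43 0.806
vertex -0.033 1.9 0.619
vertex 0.275 1.496 0.578
endloop
endfacet
facet normal 0.408 -0.801 0.438
outer loop
vertex -0.099 1.43 0.806
vertex 0.275 1.496 0.578
vertex 0.553 2.24 1.681
endloop
endfacet
facet normal -0.466 -0.270 -0.843
outer loop
vertex 0.275 1.496 0.578
vertex -0.033 1.9 0.619
vertex 0.417 1.866 0.381
endloop
endfacet
facet normal 0.934 -0.356 0.005
outer loop
vertex 0.275 1.496 0.578
vertex 0.417 1.866 0.381
vertex 0.553 2.24 1.681
endloop
endfacet
facet normal -0.539 -0.601 0.590
outer loop
vertex 0.312 -4.43 0.612
vertex 0.032 -3.191 1.618
vertex -1.221 -3.996 -0.348
endloop
endfacet
facet normal 0.172 -0.765 -0.621
outer loop
vertex -0.352 -3.029 -1.298
vertex 0.312 -4.43 0.612
vertex -1.221 -3.996 -0.348
endloop
endfacet
facet normal -0.539 -0.601 0.590
outer loop
vertex -1.221 -3.996 -0.348
vertex 0.032 -3.191 1.618
vertex -1.501 -2.757 0.658
endloop
endfacet
facet normal -0.824 0.233 -0.516
outer loop
vertex -1.501 -2.757 0.658
vertex -0.352 -3.029 -1.298
vertex -1.221 -3.996 -0.348
endloop
endfacet
facet normal 0.824 -0.233 0.516
outer loop
vertex 0.312 -4.43 0.612
vertex 0.901 -2.224 0.668
vertex 0.032 -3.191 1.618
endloop
endfacet
facet normal 0.172 -0.765 -0.621
outer loop
vertex 1.181 -3.463 -0.338
vertex 0.312 -4.43 0.612
vertex -0.352 -3.029 -1.298
endloop
endfacet
facet normal 0.824 -0.233 0.516
outer loop
vertex 1.181 -3.463 -0.338
vertex 0.901 -2.224 0.668
vertex 0.312 -4.43 0.612
endloop
endfacet
facet normal -0.172 0.765 0.621
outer loop
vertex 0.032 -3.191 1.618
vertex 0.901 -2.224 0.668
vertex -1.501 -2.757 0.658
endloop
endfacet
facet normal -0.824 0.233 -0.516
outer loop
vertex -0.632 -1.79 -0.292
vertex -0.352 -3.029 -1.298
vertex -1.501 -2.757 0.658
endloop
endfacet
facet normal -0.172 0.765 0.621
outer loop
vertex -1.501 -2.757 0.658
vertex 0.901 -2.224 0.668
vertex -0.632 -1.79 -0.292
endloop
endfacet
facet normal 0.539 0.601 -0.590
outer loop
vertex -0.632 -1.79 -0.292
vertex 1.181 -3.463 -0.338
vertex -0.352 -3.029 -1.298
endloop
endfacet
facet normal 0.539 0.601 -0.590
outer loop
vertex 0.901 -2.224 0.668
vertex 1.181 -3.463 -0.338
vertex -0.632 -1.79 -0.292
endloop
endfacet

endsolid


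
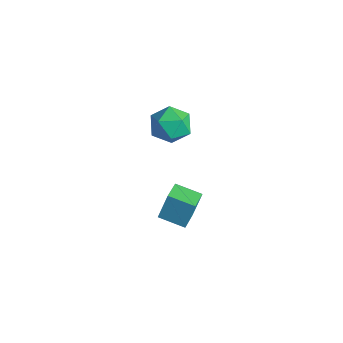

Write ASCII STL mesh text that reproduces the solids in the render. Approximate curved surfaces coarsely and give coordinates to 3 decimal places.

solid 
facet normal -0.614 0.729 -0.303
outer loop
vertex -2.85 0.44 -2.034
vertex -1.572 1.363 -2.405
vertex -2.84 -0.214 -3.625
endloop
endfacet
facet normal -0.789 -0.570 0.229
outer loop
vertex -1.888 -1.343 -3.155
vertex -2.85 0.44 -2.034
vertex -2.84 -0.214 -3.625
endloop
endfacet
facet normal -0.614 0.729 -0.303
outer loop
vertex -2.84 -0.214 -3.625
vertex -1.572 1.363 -2.405
vertex -1.562 0.709 -3.996
endloop
endfacet
facet normal 0.006 -0.380 -0.925
outer loop
vertex -1.562 0.709 -3.996
vertex -1.888 -1.343 -3.155
vertex -2.84 -0.214 -3.625
endloop
endfacet
facet normal -0.006 0.380 0.925
outer loop
vertex -2.85 0.44 -2.034
vertex -0.62 0.234 -1.935
vertex -1.572 1.363 -2.405
endloop
endfacet
facet normal -0.789 -0.570 0.229
outer loop
vertex -1.898 -0.689 -1.564
vertex -2.85 0.44 -2.034
vertex -1.888 -1.343 -3.155
endloop
endfacet
facet normal -0.006 0.380 0.925
outer loop
vertex -1.898 -0.689 -1.564
vertex -0.62 0.234 -1.935
vertex -2.85 0.44 -2.034
endloop
endfacet
facet normal 0.789 0.570 -0.229
outer loop
vertex -1.572 1.363 -2.405
vertex -0.62 0.234 -1.935
vertex -1.562 0.709 -3.996
endloop
endfacet
facet normal 0.006 -0.380 -0.925
outer loop
vertex -0.61 -0.42 -3.526
vertex -1.888 -1.343 -3.155
vertex -1.562 0.709 -3.996
endloop
endfacet
facet normal 0.789 0.570 -0.229
outer loop
vertex -1.562 0.709 -3.996
vertex -0.62 0.234 -1.935
vertex -0.61 -0.42 -3.526
endloop
endfacet
facet normal 0.614 -0.729 0.303
outer loop
vertex -0.61 -0.42 -3.526
vertex -1.898 -0.689 -1.564
vertex -1.888 -1.343 -3.155
endloop
endfacet
facet normal 0.614 -0.729 0.303
outer loop
vertex -0.62 0.234 -1.935
vertex -1.898 -0.689 -1.564
vertex -0.61 -0.42 -3.526
endloop
endfacet
facet normal -0.498 0.712 0.495
outer loop
vertex -2.562 1.141 4.293
vertex -3.656 0.638 3.916
vertex -3.126 0.258 4.996
endloop
endfacet
facet normal 0.124 0.568 0.813
outer loop
vertex -2.562 1.141 4.293
vertex -3.126 0.258 4.996
vertex -1.876 0.227 4.827
endloop
endfacet
facet normal 0.646 0.683 0.340
outer loop
vertex -2.562 1.141 4.293
vertex -1.876 0.227 4.827
vertex -1.634 0.587 3.643
endloop
endfacet
facet normal 0.347 0.898 -0.271
outer loop
vertex -2.562 1.141 4.293
vertex -1.634 0.587 3.643
vertex -2.734 0.842 3.08
endloop
endfacet
facet normal -0.361 0.916 -0.175
outer loop
vertex -2.562 1.141 4.293
vertex -2.734 0.842 3.08
vertex -3.656 0.638 3.916
endloop
endfacet
facet normal 0.130 -0.125 0.984
outer loop
vertex -1.876 0.227 4.827
vertex -3.126 0.258 4.996
vertex -2.546 -0.842 4.78
endloop
endfacet
facet normal -0.877 0.108 0.468
outer loop
vertex -3.126 0.258 4.996
vertex -3.656 0.638 3.916
vertex -3.646 -0.587 4.217
endloop
endfacet
facet normal -0.655 0.438 -0.616
outer loop
vertex -3.656 0.638 3.916
vertex -2.734 0.842 3.08
vertex -3.404 -0.227 3.033
endloop
endfacet
facet normal 0.489 0.409 -0.770
outer loop
vertex -2.734 0.842 3.08
vertex -1.634 0.587 3.643
vertex -2.154 -0.258 2.864
endloop
endfacet
facet normal 0.974 0.061 0.218
outer loop
vertex -1.634 0.587 3.643
vertex -1.876 0.227 4.827
vertex -1.624 -0.638 3.944
endloop
endfacet
facet normal -0.347 -0.898 0.271
outer loop
vertex -2.718 -1.141 3.567
vertex -2.546 -0.842 4.78
vertex -3.646 -0.587 4.217
endloop
endfacet
facet normal -0.646 -0.683 -0.340
outer loop
vertex -2.718 -1.141 3.567
vertex -3.646 -0.587 4.217
vertex -3.404 -0.227 3.033
endloop
endfacet
facet normal -0.124 -0.568 -0.813
outer loop
vertex -2.718 -1.141 3.567
vertex -3.404 -0.227 3.033
vertex -2.154 -0.258 2.864
endloop
endfacet
facet normal 0.498 -0.712 -0.495
outer loop
vertex -2.718 -1.141 3.567
vertex -2.154 -0.258 2.864
vertex -1.624 -0.638 3.944
endloop
endfacet
facet normal 0.361 -0.916 0.175
outer loop
vertex -2.718 -1.141 3.567
vertex -1.624 -0.638 3.944
vertex -2.546 -0.842 4.78
endloop
endfacet
facet normal -0.489 -0.409 0.770
outer loop
vertex -3.646 -0.587 4.217
vertex -2.546 -0.842 4.78
vertex -3.126 0.258 4.996
endloop
endfacet
facet normal -0.974 -0.061 -0.218
outer loop
vertex -3.404 -0.227 3.033
vertex -3.646 -0.587 4.217
vertex -3.656 0.638 3.916
endloop
endfacet
facet normal -0.130 0.125 -0.984
outer loop
vertex -2.154 -0.258 2.864
vertex -3.404 -0.227 3.033
vertex -2.734 0.842 3.08
endloop
endfacet
facet normal 0.877 -0.108 -0.468
outer loop
vertex -1.624 -0.638 3.944
vertex -2.154 -0.258 2.864
vertex -1.634 0.587 3.643
endloop
endfacet
facet normal 0.655 -0.438 0.616
outer loop
vertex -2.546 -0.842 4.78
vertex -1.624 -0.638 3.944
vertex -1.876 0.227 4.827
endloop
endfacet

endsolid


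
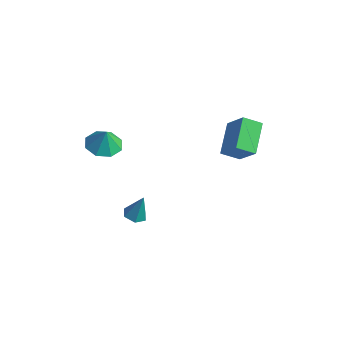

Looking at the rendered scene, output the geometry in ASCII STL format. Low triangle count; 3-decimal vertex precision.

solid 
facet normal -0.212 -0.240 -0.947
outer loop
vertex -0.878 -2.001 -3.773
vertex -1.309 -1.489 -3.806
vertex -0.666 -1.398 -3.973
endloop
endfacet
facet normal 0.939 -0.252 0.236
outer loop
vertex -0.878 -2.001 -3.773
vertex -0.666 -1.398 -3.973
vertex -0.991 -1.131 -2.394
endloop
endfacet
facet normal -0.212 -0.239 -0.947
outer loop
vertex -0.666 -1.398 -3.973
vertex -1.309 -1.489 -3.806
vertex -1.097 -0.885 -4.006
endloop
endfacet
facet normal 0.763 0.644 0.048
outer loop
vertex -0.666 -1.398 -3.973
vertex -1.097 -0.885 -4.006
vertex -0.991 -1.131 -2.394
endloop
endfacet
facet normal -0.214 -0.239 -0.947
outer loop
vertex -1.097 -0.885 -4.006
vertex -1.309 -1.489 -3.806
vertex -1.739 -0.976 -3.838
endloop
endfacet
facet normal -0.098 0.983 0.156
outer loop
vertex -1.097 -0.885 -4.006
vertex -1.739 -0.976 -3.838
vertex -0.991 -1.131 -2.394
endloop
endfacet
facet normal -0.214 -0.239 -0.947
outer loop
vertex -1.739 -0.976 -3.838
vertex -1.309 -1.489 -3.806
vertex -1.951 -1.579 -3.638
endloop
endfacet
facet normal -0.784 0.426 0.452
outer loop
vertex -1.739 -0.976 -3.838
vertex -1.951 -1.579 -3.638
vertex -0.991 -1.131 -2.394
endloop
endfacet
facet normal -0.214 -0.240 -0.947
outer loop
vertex -1.951 -1.579 -3.638
vertex -1.309 -1.489 -3.806
vertex -1.521 -2.092 -3.605
endloop
endfacet
facet normal -0.609 -0.469 0.639
outer loop
vertex -1.951 -1.579 -3.638
vertex -1.521 -2.092 -3.605
vertex -0.991 -1.131 -2.394
endloop
endfacet
facet normal -0.213 -0.241 -0.947
outer loop
vertex -1.521 -2.092 -3.605
vertex -1.309 -1.489 -3.806
vertex -0.878 -2.001 -3.773
endloop
endfacet
facet normal 0.253 -0.809 0.531
outer loop
vertex -1.521 -2.092 -3.605
vertex -0.878 -2.001 -3.773
vertex -0.991 -1.131 -2.394
endloop
endfacet
facet normal -0.672 -0.573 0.470
outer loop
vertex 2.979 1.876 4.494
vertex 1.874 2.082 3.165
vertex 3.7 0.343 3.656
endloop
endfacet
facet normal 0.635 -0.119 0.764
outer loop
vertex 4.446 0.978 3.135
vertex 2.979 1.876 4.494
vertex 3.7 0.343 3.656
endloop
endfacet
facet normal -0.672 -0.573 0.470
outer loop
vertex 3.7 0.343 3.656
vertex 1.874 2.082 3.165
vertex 2.596 0.549 2.328
endloop
endfacet
facet normal 0.381 -0.811 -0.443
outer loop
vertex 2.596 0.549 2.328
vertex 4.446 0.978 3.135
vertex 3.7 0.343 3.656
endloop
endfacet
facet normal -0.381 0.811 0.443
outer loop
vertex 2.979 1.876 4.494
vertex 2.62 2.717 2.644
vertex 1.874 2.082 3.165
endloop
endfacet
facet normal 0.635 -0.118 0.763
outer loop
vertex 3.724 2.511 3.972
vertex 2.979 1.876 4.494
vertex 4.446 0.978 3.135
endloop
endfacet
facet normal -0.381 0.811 0.443
outer loop
vertex 3.724 2.511 3.972
vertex 2.62 2.717 2.644
vertex 2.979 1.876 4.494
endloop
endfacet
facet normal -0.634 0.118 -0.764
outer loop
vertex 1.874 2.082 3.165
vertex 2.62 2.717 2.644
vertex 2.596 0.549 2.328
endloop
endfacet
facet normal 0.381 -0.811 -0.443
outer loop
vertex 3.341 1.184 1.806
vertex 4.446 0.978 3.135
vertex 2.596 0.549 2.328
endloop
endfacet
facet normal -0.635 0.118 -0.763
outer loop
vertex 2.596 0.549 2.328
vertex 2.62 2.717 2.644
vertex 3.341 1.184 1.806
endloop
endfacet
facet normal 0.672 0.573 -0.470
outer loop
vertex 3.341 1.184 1.806
vertex 3.724 2.511 3.972
vertex 4.446 0.978 3.135
endloop
endfacet
facet normal 0.672 0.573 -0.470
outer loop
vertex 2.62 2.717 2.644
vertex 3.724 2.511 3.972
vertex 3.341 1.184 1.806
endloop
endfacet
facet normal -0.176 -0.007 -0.984
outer loop
vertex -2.032 -2.402 1.517
vertex -2.902 -1.934 1.669
vertex -1.961 -1.64 1.499
endloop
endfacet
facet normal 0.876 -0.070 0.477
outer loop
vertex -2.032 -2.402 1.517
vertex -1.961 -1.64 1.499
vertex -2.698 -1.926 2.811
endloop
endfacet
facet normal -0.176 -0.007 -0.984
outer loop
vertex -1.961 -1.64 1.499
vertex -2.902 -1.934 1.669
vertex -2.442 -1.05 1.581
endloop
endfacet
facet normal 0.702 0.503 0.504
outer loop
vertex -1.961 -1.64 1.499
vertex -2.442 -1.05 1.581
vertex -2.698 -1.926 2.811
endloop
endfacet
facet normal -0.176 -0.006 -0.984
outer loop
vertex -2.442 -1.05 1.581
vertex -2.902 -1.934 1.669
vertex -3.192 -0.978 1.715
endloop
endfacet
facet normal 0.181 0.783 0.595
outer loop
vertex -2.442 -1.05 1.581
vertex -3.192 -0.978 1.715
vertex -2.698 -1.926 2.811
endloop
endfacet
facet normal -0.175 -0.006 -0.985
outer loop
vertex -3.192 -0.978 1.715
vertex -2.902 -1.934 1.669
vertex -3.772 -1.465 1.821
endloop
endfacet
facet normal -0.382 0.607 0.697
outer loop
vertex -3.192 -0.978 1.715
vertex -3.772 -1.465 1.821
vertex -2.698 -1.926 2.811
endloop
endfacet
facet normal -0.176 -0.007 -0.984
outer loop
vertex -3.772 -1.465 1.821
vertex -2.902 -1.934 1.669
vertex -3.843 -2.227 1.839
endloop
endfacet
facet normal -0.657 0.079 0.750
outer loop
vertex -3.772 -1.465 1.821
vertex -3.843 -2.227 1.839
vertex -2.698 -1.926 2.811
endloop
endfacet
facet normal -0.176 -0.007 -0.984
outer loop
vertex -3.843 -2.227 1.839
vertex -2.902 -1.934 1.669
vertex -3.362 -2.817 1.757
endloop
endfacet
facet normal -0.483 -0.494 0.722
outer loop
vertex -3.843 -2.227 1.839
vertex -3.362 -2.817 1.757
vertex -2.698 -1.926 2.811
endloop
endfacet
facet normal -0.176 -0.006 -0.984
outer loop
vertex -3.362 -2.817 1.757
vertex -2.902 -1.934 1.669
vertex -2.612 -2.89 1.623
endloop
endfacet
facet normal 0.037 -0.775 0.631
outer loop
vertex -3.362 -2.817 1.757
vertex -2.612 -2.89 1.623
vertex -2.698 -1.926 2.811
endloop
endfacet
facet normal -0.175 -0.006 -0.985
outer loop
vertex -2.612 -2.89 1.623
vertex -2.902 -1.934 1.669
vertex -2.032 -2.402 1.517
endloop
endfacet
facet normal 0.601 -0.599 0.530
outer loop
vertex -2.612 -2.89 1.623
vertex -2.032 -2.402 1.517
vertex -2.698 -1.926 2.811
endloop
endfacet

endsolid


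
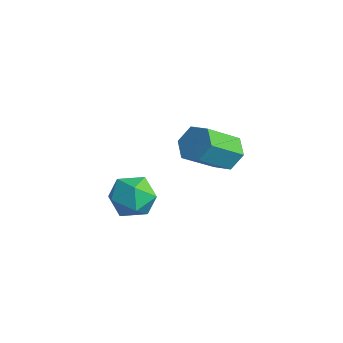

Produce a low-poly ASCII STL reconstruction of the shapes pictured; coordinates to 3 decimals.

solid 
facet normal 0.048 0.779 -0.626
outer loop
vertex -1.574 4.091 1.731
vertex -2.319 4.487 2.167
vertex -1.438 4.675 2.468
endloop
endfacet
facet normal 0.989 -0.126 -0.083
outer loop
vertex -1.574 4.091 1.731
vertex -1.438 4.675 2.468
vertex -1.675 2.417 3.077
endloop
endfacet
facet normal 0.989 -0.126 -0.083
outer loop
vertex -1.675 2.417 3.077
vertex -1.438 4.675 2.468
vertex -1.539 3.002 3.813
endloop
endfacet
facet normal -0.047 -0.778 0.627
outer loop
vertex -1.675 2.417 3.077
vertex -1.539 3.002 3.813
vertex -2.421 2.813 3.513
endloop
endfacet
facet normal 0.048 0.779 -0.626
outer loop
vertex -1.438 4.675 2.468
vertex -2.319 4.487 2.167
vertex -2.184 5.071 2.904
endloop
endfacet
facet normal 0.618 0.470 0.631
outer loop
vertex -1.438 4.675 2.468
vertex -2.184 5.071 2.904
vertex -1.539 3.002 3.813
endloop
endfacet
facet normal 0.618 0.470 0.630
outer loop
vertex -1.539 3.002 3.813
vertex -2.184 5.071 2.904
vertex -2.285 3.397 4.25
endloop
endfacet
facet normal -0.046 -0.779 0.626
outer loop
vertex -1.539 3.002 3.813
vertex -2.285 3.397 4.25
vertex -2.421 2.813 3.513
endloop
endfacet
facet normal 0.048 0.779 -0.626
outer loop
vertex -2.184 5.071 2.904
vertex -2.319 4.487 2.167
vertex -3.065 4.883 2.603
endloop
endfacet
facet normal -0.371 0.595 0.713
outer loop
vertex -2.184 5.071 2.904
vertex -3.065 4.883 2.603
vertex -2.285 3.397 4.25
endloop
endfacet
facet normal -0.371 0.595 0.713
outer loop
vertex -2.285 3.397 4.25
vertex -3.065 4.883 2.603
vertex -3.166 3.209 3.949
endloop
endfacet
facet normal -0.048 -0.779 0.626
outer loop
vertex -2.285 3.397 4.25
vertex -3.166 3.209 3.949
vertex -2.421 2.813 3.513
endloop
endfacet
facet normal 0.047 0.778 -0.627
outer loop
vertex -3.065 4.883 2.603
vertex -2.319 4.487 2.167
vertex -3.201 4.298 1.867
endloop
endfacet
facet normal -0.989 0.126 0.083
outer loop
vertex -3.065 4.883 2.603
vertex -3.201 4.298 1.867
vertex -3.166 3.209 3.949
endloop
endfacet
facet normal -0.989 0.126 0.083
outer loop
vertex -3.166 3.209 3.949
vertex -3.201 4.298 1.867
vertex -3.302 2.625 3.212
endloop
endfacet
facet normal -0.048 -0.779 0.626
outer loop
vertex -3.166 3.209 3.949
vertex -3.302 2.625 3.212
vertex -2.421 2.813 3.513
endloop
endfacet
facet normal 0.046 0.779 -0.626
outer loop
vertex -3.201 4.298 1.867
vertex -2.319 4.487 2.167
vertex -2.455 3.903 1.43
endloop
endfacet
facet normal -0.618 -0.470 -0.631
outer loop
vertex -3.201 4.298 1.867
vertex -2.455 3.903 1.43
vertex -3.302 2.625 3.212
endloop
endfacet
facet normal -0.618 -0.470 -0.631
outer loop
vertex -3.302 2.625 3.212
vertex -2.455 3.903 1.43
vertex -2.556 2.229 2.776
endloop
endfacet
facet normal -0.048 -0.779 0.626
outer loop
vertex -3.302 2.625 3.212
vertex -2.556 2.229 2.776
vertex -2.421 2.813 3.513
endloop
endfacet
facet normal 0.048 0.779 -0.626
outer loop
vertex -2.455 3.903 1.43
vertex -2.319 4.487 2.167
vertex -1.574 4.091 1.731
endloop
endfacet
facet normal 0.371 -0.595 -0.713
outer loop
vertex -2.455 3.903 1.43
vertex -1.574 4.091 1.731
vertex -2.556 2.229 2.776
endloop
endfacet
facet normal 0.371 -0.595 -0.713
outer loop
vertex -2.556 2.229 2.776
vertex -1.574 4.091 1.731
vertex -1.675 2.417 3.077
endloop
endfacet
facet normal -0.048 -0.779 0.626
outer loop
vertex -2.556 2.229 2.776
vertex -1.675 2.417 3.077
vertex -2.421 2.813 3.513
endloop
endfacet
facet normal -0.139 0.100 0.985
outer loop
vertex -2.028 -0.072 3.018
vertex -2.576 -1.066 3.042
vertex -1.451 -1.033 3.197
endloop
endfacet
facet normal 0.464 0.424 0.778
outer loop
vertex -2.028 -0.072 3.018
vertex -1.451 -1.033 3.197
vertex -1.026 -0.235 2.509
endloop
endfacet
facet normal 0.294 0.912 0.287
outer loop
vertex -2.028 -0.072 3.018
vertex -1.026 -0.235 2.509
vertex -1.888 0.225 1.93
endloop
endfacet
facet normal -0.413 0.891 0.190
outer loop
vertex -2.028 -0.072 3.018
vertex -1.888 0.225 1.93
vertex -2.846 -0.289 2.26
endloop
endfacet
facet normal -0.679 0.390 0.622
outer loop
vertex -2.028 -0.072 3.018
vertex -2.846 -0.289 2.26
vertex -2.576 -1.066 3.042
endloop
endfacet
facet normal 0.881 -0.066 0.468
outer loop
vertex -1.026 -0.235 2.509
vertex -1.451 -1.033 3.197
vertex -0.954 -1.331 2.22
endloop
endfacet
facet normal -0.094 -0.587 0.804
outer loop
vertex -1.451 -1.033 3.197
vertex -2.576 -1.066 3.042
vertex -1.912 -1.845 2.55
endloop
endfacet
facet normal -0.969 -0.120 0.215
outer loop
vertex -2.576 -1.066 3.042
vertex -2.846 -0.289 2.26
vertex -2.774 -1.385 1.971
endloop
endfacet
facet normal -0.537 0.691 -0.484
outer loop
vertex -2.846 -0.289 2.26
vertex -1.888 0.225 1.93
vertex -2.349 -0.587 1.283
endloop
endfacet
facet normal 0.607 0.724 -0.328
outer loop
vertex -1.888 0.225 1.93
vertex -1.026 -0.235 2.509
vertex -1.224 -0.554 1.438
endloop
endfacet
facet normal 0.413 -0.891 -0.190
outer loop
vertex -1.772 -1.548 1.462
vertex -0.954 -1.331 2.22
vertex -1.912 -1.845 2.55
endloop
endfacet
facet normal -0.294 -0.912 -0.287
outer loop
vertex -1.772 -1.548 1.462
vertex -1.912 -1.845 2.55
vertex -2.774 -1.385 1.971
endloop
endfacet
facet normal -0.464 -0.424 -0.778
outer loop
vertex -1.772 -1.548 1.462
vertex -2.774 -1.385 1.971
vertex -2.349 -0.587 1.283
endloop
endfacet
facet normal 0.139 -0.100 -0.985
outer loop
vertex -1.772 -1.548 1.462
vertex -2.349 -0.587 1.283
vertex -1.224 -0.554 1.438
endloop
endfacet
facet normal 0.679 -0.390 -0.622
outer loop
vertex -1.772 -1.548 1.462
vertex -1.224 -0.554 1.438
vertex -0.954 -1.331 2.22
endloop
endfacet
facet normal 0.537 -0.691 0.484
outer loop
vertex -1.912 -1.845 2.55
vertex -0.954 -1.331 2.22
vertex -1.451 -1.033 3.197
endloop
endfacet
facet normal -0.607 -0.724 0.328
outer loop
vertex -2.774 -1.385 1.971
vertex -1.912 -1.845 2.55
vertex -2.576 -1.066 3.042
endloop
endfacet
facet normal -0.881 0.066 -0.468
outer loop
vertex -2.349 -0.587 1.283
vertex -2.774 -1.385 1.971
vertex -2.846 -0.289 2.26
endloop
endfacet
facet normal 0.094 0.587 -0.804
outer loop
vertex -1.224 -0.554 1.438
vertex -2.349 -0.587 1.283
vertex -1.888 0.225 1.93
endloop
endfacet
facet normal 0.969 0.120 -0.215
outer loop
vertex -0.954 -1.331 2.22
vertex -1.224 -0.554 1.438
vertex -1.026 -0.235 2.509
endloop
endfacet

endsolid


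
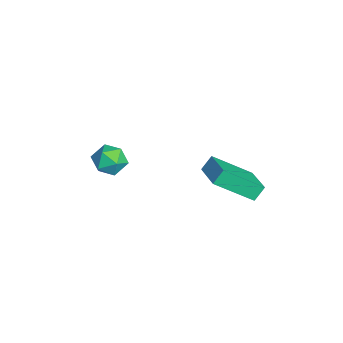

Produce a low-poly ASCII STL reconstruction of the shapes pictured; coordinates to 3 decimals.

solid 
facet normal -0.806 0.289 -0.517
outer loop
vertex -0.829 -3.015 1.233
vertex -1.316 -3.621 1.653
vertex -1.239 -2.807 1.988
endloop
endfacet
facet normal -0.355 0.834 -0.422
outer loop
vertex -0.829 -3.015 1.233
vertex -1.239 -2.807 1.988
vertex -0.413 -2.529 1.843
endloop
endfacet
facet normal 0.274 0.652 -0.707
outer loop
vertex -0.829 -3.015 1.233
vertex -0.413 -2.529 1.843
vertex 0.02 -3.171 1.418
endloop
endfacet
facet normal 0.212 -0.005 -0.977
outer loop
vertex -0.829 -3.015 1.233
vertex 0.02 -3.171 1.418
vertex -0.537 -3.846 1.301
endloop
endfacet
facet normal -0.455 -0.230 -0.860
outer loop
vertex -0.829 -3.015 1.233
vertex -0.537 -3.846 1.301
vertex -1.316 -3.621 1.653
endloop
endfacet
facet normal -0.262 0.924 0.278
outer loop
vertex -0.413 -2.529 1.843
vertex -1.239 -2.807 1.988
vertex -0.643 -2.834 2.639
endloop
endfacet
facet normal -0.991 0.042 0.127
outer loop
vertex -1.239 -2.807 1.988
vertex -1.316 -3.621 1.653
vertex -1.2 -3.509 2.522
endloop
endfacet
facet normal -0.424 -0.798 -0.428
outer loop
vertex -1.316 -3.621 1.653
vertex -0.537 -3.846 1.301
vertex -0.767 -4.151 2.097
endloop
endfacet
facet normal 0.656 -0.434 -0.618
outer loop
vertex -0.537 -3.846 1.301
vertex 0.02 -3.171 1.418
vertex 0.059 -3.873 1.952
endloop
endfacet
facet normal 0.755 0.630 -0.182
outer loop
vertex 0.02 -3.171 1.418
vertex -0.413 -2.529 1.843
vertex 0.136 -3.059 2.287
endloop
endfacet
facet normal -0.212 0.005 0.977
outer loop
vertex -0.351 -3.665 2.707
vertex -0.643 -2.834 2.639
vertex -1.2 -3.509 2.522
endloop
endfacet
facet normal -0.274 -0.652 0.707
outer loop
vertex -0.351 -3.665 2.707
vertex -1.2 -3.509 2.522
vertex -0.767 -4.151 2.097
endloop
endfacet
facet normal 0.355 -0.834 0.422
outer loop
vertex -0.351 -3.665 2.707
vertex -0.767 -4.151 2.097
vertex 0.059 -3.873 1.952
endloop
endfacet
facet normal 0.806 -0.289 0.517
outer loop
vertex -0.351 -3.665 2.707
vertex 0.059 -3.873 1.952
vertex 0.136 -3.059 2.287
endloop
endfacet
facet normal 0.455 0.230 0.860
outer loop
vertex -0.351 -3.665 2.707
vertex 0.136 -3.059 2.287
vertex -0.643 -2.834 2.639
endloop
endfacet
facet normal -0.656 0.434 0.618
outer loop
vertex -1.2 -3.509 2.522
vertex -0.643 -2.834 2.639
vertex -1.239 -2.807 1.988
endloop
endfacet
facet normal -0.755 -0.630 0.182
outer loop
vertex -0.767 -4.151 2.097
vertex -1.2 -3.509 2.522
vertex -1.316 -3.621 1.653
endloop
endfacet
facet normal 0.262 -0.924 -0.278
outer loop
vertex 0.059 -3.873 1.952
vertex -0.767 -4.151 2.097
vertex -0.537 -3.846 1.301
endloop
endfacet
facet normal 0.991 -0.042 -0.127
outer loop
vertex 0.136 -3.059 2.287
vertex 0.059 -3.873 1.952
vertex 0.02 -3.171 1.418
endloop
endfacet
facet normal 0.424 0.798 0.428
outer loop
vertex -0.643 -2.834 2.639
vertex 0.136 -3.059 2.287
vertex -0.413 -2.529 1.843
endloop
endfacet
facet normal -0.952 -0.193 -0.238
outer loop
vertex 1.293 0.456 2.663
vertex 1.042 0.915 3.294
vertex 1.26 2.219 1.365
endloop
endfacet
facet normal 0.307 -0.560 -0.769
outer loop
vertex 2.858 2.545 1.766
vertex 1.293 0.456 2.663
vertex 1.26 2.219 1.365
endloop
endfacet
facet normal -0.952 -0.194 -0.239
outer loop
vertex 1.26 2.219 1.365
vertex 1.042 0.915 3.294
vertex 1.008 2.679 1.996
endloop
endfacet
facet normal -0.015 0.805 -0.593
outer loop
vertex 1.008 2.679 1.996
vertex 2.858 2.545 1.766
vertex 1.26 2.219 1.365
endloop
endfacet
facet normal 0.016 -0.806 0.592
outer loop
vertex 1.293 0.456 2.663
vertex 2.64 1.241 3.695
vertex 1.042 0.915 3.294
endloop
endfacet
facet normal 0.307 -0.560 -0.769
outer loop
vertex 2.892 0.781 3.064
vertex 1.293 0.456 2.663
vertex 2.858 2.545 1.766
endloop
endfacet
facet normal 0.015 -0.805 0.593
outer loop
vertex 2.892 0.781 3.064
vertex 2.64 1.241 3.695
vertex 1.293 0.456 2.663
endloop
endfacet
facet normal -0.307 0.560 0.769
outer loop
vertex 1.042 0.915 3.294
vertex 2.64 1.241 3.695
vertex 1.008 2.679 1.996
endloop
endfacet
facet normal -0.015 0.806 -0.592
outer loop
vertex 2.607 3.004 2.397
vertex 2.858 2.545 1.766
vertex 1.008 2.679 1.996
endloop
endfacet
facet normal -0.307 0.561 0.769
outer loop
vertex 1.008 2.679 1.996
vertex 2.64 1.241 3.695
vertex 2.607 3.004 2.397
endloop
endfacet
facet normal 0.952 0.193 0.238
outer loop
vertex 2.607 3.004 2.397
vertex 2.892 0.781 3.064
vertex 2.858 2.545 1.766
endloop
endfacet
facet normal 0.952 0.194 0.239
outer loop
vertex 2.64 1.241 3.695
vertex 2.892 0.781 3.064
vertex 2.607 3.004 2.397
endloop
endfacet

endsolid


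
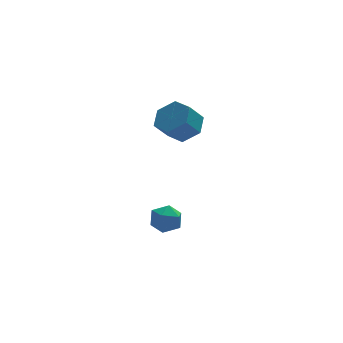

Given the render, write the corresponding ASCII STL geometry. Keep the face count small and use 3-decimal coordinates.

solid 
facet normal 0.579 0.307 -0.755
outer loop
vertex 3.208 -1.842 3.225
vertex 2.454 -1.737 2.69
vertex 2.758 -1.029 3.211
endloop
endfacet
facet normal 0.656 0.374 0.655
outer loop
vertex 3.208 -1.842 3.225
vertex 2.758 -1.029 3.211
vertex 2.52 -2.209 4.124
endloop
endfacet
facet normal 0.656 0.375 0.655
outer loop
vertex 2.52 -2.209 4.124
vertex 2.758 -1.029 3.211
vertex 2.069 -1.395 4.11
endloop
endfacet
facet normal -0.578 -0.307 0.756
outer loop
vertex 2.52 -2.209 4.124
vertex 2.069 -1.395 4.11
vertex 1.766 -2.103 3.59
endloop
endfacet
facet normal 0.578 0.308 -0.756
outer loop
vertex 2.758 -1.029 3.211
vertex 2.454 -1.737 2.69
vertex 2.004 -0.923 2.677
endloop
endfacet
facet normal -0.090 0.945 0.315
outer loop
vertex 2.758 -1.029 3.211
vertex 2.004 -0.923 2.677
vertex 2.069 -1.395 4.11
endloop
endfacet
facet normal -0.091 0.945 0.315
outer loop
vertex 2.069 -1.395 4.11
vertex 2.004 -0.923 2.677
vertex 1.316 -1.289 3.576
endloop
endfacet
facet normal -0.579 -0.307 0.755
outer loop
vertex 2.069 -1.395 4.11
vertex 1.316 -1.289 3.576
vertex 1.766 -2.103 3.59
endloop
endfacet
facet normal 0.578 0.308 -0.756
outer loop
vertex 2.004 -0.923 2.677
vertex 2.454 -1.737 2.69
vertex 1.7 -1.631 2.156
endloop
endfacet
facet normal -0.747 0.571 -0.340
outer loop
vertex 2.004 -0.923 2.677
vertex 1.7 -1.631 2.156
vertex 1.316 -1.289 3.576
endloop
endfacet
facet normal -0.748 0.570 -0.340
outer loop
vertex 1.316 -1.289 3.576
vertex 1.7 -1.631 2.156
vertex 1.012 -1.998 3.055
endloop
endfacet
facet normal -0.579 -0.307 0.755
outer loop
vertex 1.316 -1.289 3.576
vertex 1.012 -1.998 3.055
vertex 1.766 -2.103 3.59
endloop
endfacet
facet normal 0.578 0.307 -0.756
outer loop
vertex 1.7 -1.631 2.156
vertex 2.454 -1.737 2.69
vertex 2.151 -2.445 2.17
endloop
endfacet
facet normal -0.656 -0.375 -0.655
outer loop
vertex 1.7 -1.631 2.156
vertex 2.151 -2.445 2.17
vertex 1.012 -1.998 3.055
endloop
endfacet
facet normal -0.656 -0.374 -0.655
outer loop
vertex 1.012 -1.998 3.055
vertex 2.151 -2.445 2.17
vertex 1.462 -2.811 3.069
endloop
endfacet
facet normal -0.579 -0.307 0.755
outer loop
vertex 1.012 -1.998 3.055
vertex 1.462 -2.811 3.069
vertex 1.766 -2.103 3.59
endloop
endfacet
facet normal 0.579 0.307 -0.755
outer loop
vertex 2.151 -2.445 2.17
vertex 2.454 -1.737 2.69
vertex 2.904 -2.551 2.704
endloop
endfacet
facet normal 0.091 -0.945 -0.315
outer loop
vertex 2.151 -2.445 2.17
vertex 2.904 -2.551 2.704
vertex 1.462 -2.811 3.069
endloop
endfacet
facet normal 0.091 -0.945 -0.315
outer loop
vertex 1.462 -2.811 3.069
vertex 2.904 -2.551 2.704
vertex 2.216 -2.917 3.603
endloop
endfacet
facet normal -0.578 -0.308 0.756
outer loop
vertex 1.462 -2.811 3.069
vertex 2.216 -2.917 3.603
vertex 1.766 -2.103 3.59
endloop
endfacet
facet normal 0.579 0.307 -0.755
outer loop
vertex 2.904 -2.551 2.704
vertex 2.454 -1.737 2.69
vertex 3.208 -1.842 3.225
endloop
endfacet
facet normal 0.748 -0.570 0.340
outer loop
vertex 2.904 -2.551 2.704
vertex 3.208 -1.842 3.225
vertex 2.216 -2.917 3.603
endloop
endfacet
facet normal 0.748 -0.571 0.339
outer loop
vertex 2.216 -2.917 3.603
vertex 3.208 -1.842 3.225
vertex 2.52 -2.209 4.124
endloop
endfacet
facet normal -0.578 -0.308 0.756
outer loop
vertex 2.216 -2.917 3.603
vertex 2.52 -2.209 4.124
vertex 1.766 -2.103 3.59
endloop
endfacet
facet normal -0.372 0.033 0.928
outer loop
vertex 0.806 -2.486 -1.884
vertex 1.045 -3.249 -1.761
vertex 1.543 -2.636 -1.583
endloop
endfacet
facet normal -0.155 0.679 0.718
outer loop
vertex 0.806 -2.486 -1.884
vertex 1.543 -2.636 -1.583
vertex 1.445 -2.063 -2.146
endloop
endfacet
facet normal -0.512 0.850 0.123
outer loop
vertex 0.806 -2.486 -1.884
vertex 1.445 -2.063 -2.146
vertex 0.888 -2.322 -2.673
endloop
endfacet
facet normal -0.950 0.309 -0.035
outer loop
vertex 0.806 -2.486 -1.884
vertex 0.888 -2.322 -2.673
vertex 0.641 -3.055 -2.435
endloop
endfacet
facet normal -0.865 -0.196 0.462
outer loop
vertex 0.806 -2.486 -1.884
vertex 0.641 -3.055 -2.435
vertex 1.045 -3.249 -1.761
endloop
endfacet
facet normal 0.538 0.636 0.554
outer loop
vertex 1.445 -2.063 -2.146
vertex 1.543 -2.636 -1.583
vertex 2.079 -2.565 -2.185
endloop
endfacet
facet normal 0.186 -0.410 0.893
outer loop
vertex 1.543 -2.636 -1.583
vertex 1.045 -3.249 -1.761
vertex 1.832 -3.298 -1.947
endloop
endfacet
facet normal -0.609 -0.780 0.141
outer loop
vertex 1.045 -3.249 -1.761
vertex 0.641 -3.055 -2.435
vertex 1.275 -3.557 -2.474
endloop
endfacet
facet normal -0.749 0.037 -0.662
outer loop
vertex 0.641 -3.055 -2.435
vertex 0.888 -2.322 -2.673
vertex 1.177 -2.984 -3.037
endloop
endfacet
facet normal -0.039 0.913 -0.407
outer loop
vertex 0.888 -2.322 -2.673
vertex 1.445 -2.063 -2.146
vertex 1.675 -2.371 -2.859
endloop
endfacet
facet normal 0.950 -0.309 0.035
outer loop
vertex 1.914 -3.134 -2.736
vertex 2.079 -2.565 -2.185
vertex 1.832 -3.298 -1.947
endloop
endfacet
facet normal 0.512 -0.850 -0.123
outer loop
vertex 1.914 -3.134 -2.736
vertex 1.832 -3.298 -1.947
vertex 1.275 -3.557 -2.474
endloop
endfacet
facet normal 0.155 -0.679 -0.718
outer loop
vertex 1.914 -3.134 -2.736
vertex 1.275 -3.557 -2.474
vertex 1.177 -2.984 -3.037
endloop
endfacet
facet normal 0.372 -0.033 -0.928
outer loop
vertex 1.914 -3.134 -2.736
vertex 1.177 -2.984 -3.037
vertex 1.675 -2.371 -2.859
endloop
endfacet
facet normal 0.865 0.196 -0.462
outer loop
vertex 1.914 -3.134 -2.736
vertex 1.675 -2.371 -2.859
vertex 2.079 -2.565 -2.185
endloop
endfacet
facet normal 0.749 -0.037 0.662
outer loop
vertex 1.832 -3.298 -1.947
vertex 2.079 -2.565 -2.185
vertex 1.543 -2.636 -1.583
endloop
endfacet
facet normal 0.039 -0.913 0.407
outer loop
vertex 1.275 -3.557 -2.474
vertex 1.832 -3.298 -1.947
vertex 1.045 -3.249 -1.761
endloop
endfacet
facet normal -0.538 -0.636 -0.554
outer loop
vertex 1.177 -2.984 -3.037
vertex 1.275 -3.557 -2.474
vertex 0.641 -3.055 -2.435
endloop
endfacet
facet normal -0.186 0.410 -0.893
outer loop
vertex 1.675 -2.371 -2.859
vertex 1.177 -2.984 -3.037
vertex 0.888 -2.322 -2.673
endloop
endfacet
facet normal 0.609 0.780 -0.141
outer loop
vertex 2.079 -2.565 -2.185
vertex 1.675 -2.371 -2.859
vertex 1.445 -2.063 -2.146
endloop
endfacet

endsolid


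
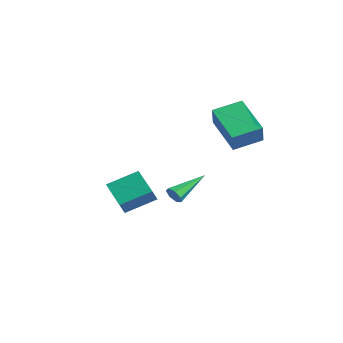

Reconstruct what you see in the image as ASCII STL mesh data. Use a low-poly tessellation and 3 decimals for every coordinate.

solid 
facet normal 0.105 -0.933 -0.344
outer loop
vertex -1.043 2.528 -2.039
vertex -1.318 2.661 -2.484
vertex -0.786 2.689 -2.397
endloop
endfacet
facet normal 0.785 0.104 0.610
outer loop
vertex -1.043 2.528 -2.039
vertex -0.786 2.689 -2.397
vertex -1.542 4.639 -1.756
endloop
endfacet
facet normal 0.105 -0.934 -0.343
outer loop
vertex -0.786 2.689 -2.397
vertex -1.318 2.661 -2.484
vertex -0.93 2.828 -2.82
endloop
endfacet
facet normal 0.898 0.405 -0.173
outer loop
vertex -0.786 2.689 -2.397
vertex -0.93 2.828 -2.82
vertex -1.542 4.639 -1.756
endloop
endfacet
facet normal 0.105 -0.933 -0.343
outer loop
vertex -0.93 2.828 -2.82
vertex -1.318 2.661 -2.484
vertex -1.366 2.842 -2.991
endloop
endfacet
facet normal 0.318 0.558 -0.766
outer loop
vertex -0.93 2.828 -2.82
vertex -1.366 2.842 -2.991
vertex -1.542 4.639 -1.756
endloop
endfacet
facet normal 0.106 -0.933 -0.343
outer loop
vertex -1.366 2.842 -2.991
vertex -1.318 2.661 -2.484
vertex -1.766 2.719 -2.78
endloop
endfacet
facet normal -0.521 0.448 -0.726
outer loop
vertex -1.366 2.842 -2.991
vertex -1.766 2.719 -2.78
vertex -1.542 4.639 -1.756
endloop
endfacet
facet normal 0.106 -0.933 -0.344
outer loop
vertex -1.766 2.719 -2.78
vertex -1.318 2.661 -2.484
vertex -1.829 2.552 -2.346
endloop
endfacet
facet normal -0.984 0.158 -0.082
outer loop
vertex -1.766 2.719 -2.78
vertex -1.829 2.552 -2.346
vertex -1.542 4.639 -1.756
endloop
endfacet
facet normal 0.106 -0.933 -0.344
outer loop
vertex -1.829 2.552 -2.346
vertex -1.318 2.661 -2.484
vertex -1.507 2.467 -2.016
endloop
endfacet
facet normal -0.725 -0.093 0.683
outer loop
vertex -1.829 2.552 -2.346
vertex -1.507 2.467 -2.016
vertex -1.542 4.639 -1.756
endloop
endfacet
facet normal 0.106 -0.933 -0.344
outer loop
vertex -1.507 2.467 -2.016
vertex -1.318 2.661 -2.484
vertex -1.043 2.528 -2.039
endloop
endfacet
facet normal 0.065 -0.118 0.991
outer loop
vertex -1.507 2.467 -2.016
vertex -1.043 2.528 -2.039
vertex -1.542 4.639 -1.756
endloop
endfacet
facet normal -0.924 0.149 0.354
outer loop
vertex 0.069 -2.002 0.259
vertex 0.559 -0.552 0.929
vertex -0.141 -1.599 -0.459
endloop
endfacet
facet normal -0.294 -0.868 -0.401
outer loop
vertex 1.401 -1.848 -1.049
vertex 0.069 -2.002 0.259
vertex -0.141 -1.599 -0.459
endloop
endfacet
facet normal -0.924 0.149 0.354
outer loop
vertex -0.141 -1.599 -0.459
vertex 0.559 -0.552 0.929
vertex 0.349 -0.149 0.211
endloop
endfacet
facet normal -0.247 0.474 -0.845
outer loop
vertex 0.349 -0.149 0.211
vertex 1.401 -1.848 -1.049
vertex -0.141 -1.599 -0.459
endloop
endfacet
facet normal 0.247 -0.474 0.845
outer loop
vertex 0.069 -2.002 0.259
vertex 2.101 -0.801 0.339
vertex 0.559 -0.552 0.929
endloop
endfacet
facet normal -0.294 -0.868 -0.401
outer loop
vertex 1.611 -2.251 -0.331
vertex 0.069 -2.002 0.259
vertex 1.401 -1.848 -1.049
endloop
endfacet
facet normal 0.247 -0.474 0.845
outer loop
vertex 1.611 -2.251 -0.331
vertex 2.101 -0.801 0.339
vertex 0.069 -2.002 0.259
endloop
endfacet
facet normal 0.294 0.868 0.401
outer loop
vertex 0.559 -0.552 0.929
vertex 2.101 -0.801 0.339
vertex 0.349 -0.149 0.211
endloop
endfacet
facet normal -0.247 0.474 -0.845
outer loop
vertex 1.891 -0.398 -0.379
vertex 1.401 -1.848 -1.049
vertex 0.349 -0.149 0.211
endloop
endfacet
facet normal 0.294 0.868 0.401
outer loop
vertex 0.349 -0.149 0.211
vertex 2.101 -0.801 0.339
vertex 1.891 -0.398 -0.379
endloop
endfacet
facet normal 0.924 -0.149 -0.354
outer loop
vertex 1.891 -0.398 -0.379
vertex 1.611 -2.251 -0.331
vertex 1.401 -1.848 -1.049
endloop
endfacet
facet normal 0.924 -0.149 -0.354
outer loop
vertex 2.101 -0.801 0.339
vertex 1.611 -2.251 -0.331
vertex 1.891 -0.398 -0.379
endloop
endfacet
facet normal -0.391 0.326 -0.860
outer loop
vertex 1.079 3.247 3.292
vertex 1.442 4.694 3.676
vertex 3.001 3.021 2.332
endloop
endfacet
facet normal -0.235 -0.939 -0.250
outer loop
vertex 3.498 2.606 3.424
vertex 1.079 3.247 3.292
vertex 3.001 3.021 2.332
endloop
endfacet
facet normal -0.392 0.326 -0.860
outer loop
vertex 3.001 3.021 2.332
vertex 1.442 4.694 3.676
vertex 3.363 4.467 2.715
endloop
endfacet
facet normal 0.890 -0.105 -0.445
outer loop
vertex 3.363 4.467 2.715
vertex 3.498 2.606 3.424
vertex 3.001 3.021 2.332
endloop
endfacet
facet normal -0.889 0.105 0.445
outer loop
vertex 1.079 3.247 3.292
vertex 1.939 4.279 4.768
vertex 1.442 4.694 3.676
endloop
endfacet
facet normal -0.235 -0.940 -0.249
outer loop
vertex 1.577 2.833 4.385
vertex 1.079 3.247 3.292
vertex 3.498 2.606 3.424
endloop
endfacet
facet normal -0.889 0.105 0.445
outer loop
vertex 1.577 2.833 4.385
vertex 1.939 4.279 4.768
vertex 1.079 3.247 3.292
endloop
endfacet
facet normal 0.236 0.939 0.250
outer loop
vertex 1.442 4.694 3.676
vertex 1.939 4.279 4.768
vertex 3.363 4.467 2.715
endloop
endfacet
facet normal 0.889 -0.105 -0.445
outer loop
vertex 3.861 4.053 3.808
vertex 3.498 2.606 3.424
vertex 3.363 4.467 2.715
endloop
endfacet
facet normal 0.235 0.940 0.249
outer loop
vertex 3.363 4.467 2.715
vertex 1.939 4.279 4.768
vertex 3.861 4.053 3.808
endloop
endfacet
facet normal 0.392 -0.327 0.860
outer loop
vertex 3.861 4.053 3.808
vertex 1.577 2.833 4.385
vertex 3.498 2.606 3.424
endloop
endfacet
facet normal 0.391 -0.326 0.861
outer loop
vertex 1.939 4.279 4.768
vertex 1.577 2.833 4.385
vertex 3.861 4.053 3.808
endloop
endfacet

endsolid
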